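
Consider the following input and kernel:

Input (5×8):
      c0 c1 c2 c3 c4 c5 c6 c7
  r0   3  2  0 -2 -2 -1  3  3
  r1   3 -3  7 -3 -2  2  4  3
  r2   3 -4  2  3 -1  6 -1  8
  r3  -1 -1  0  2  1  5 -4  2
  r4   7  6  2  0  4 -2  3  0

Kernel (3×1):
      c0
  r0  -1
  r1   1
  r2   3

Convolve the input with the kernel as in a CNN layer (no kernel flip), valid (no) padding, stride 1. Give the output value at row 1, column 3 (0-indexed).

The receptive field on the input at this output position is [-3 / 3 / 2]. Elementwise product with the kernel and sum: -3·-1 + 3·1 + 2·3.

12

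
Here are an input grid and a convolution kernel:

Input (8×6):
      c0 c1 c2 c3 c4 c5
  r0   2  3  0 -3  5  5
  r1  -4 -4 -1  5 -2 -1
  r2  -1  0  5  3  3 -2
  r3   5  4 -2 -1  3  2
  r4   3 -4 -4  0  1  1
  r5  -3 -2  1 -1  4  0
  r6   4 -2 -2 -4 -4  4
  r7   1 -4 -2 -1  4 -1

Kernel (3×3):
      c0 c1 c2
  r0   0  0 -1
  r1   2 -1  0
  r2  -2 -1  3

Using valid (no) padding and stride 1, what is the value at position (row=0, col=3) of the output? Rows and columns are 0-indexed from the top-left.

The receptive field on the input at this output position is [-3 5 5 / 5 -2 -1 / 3 3 -2]. Elementwise product with the kernel and sum: 5·-1 + 5·2 + -2·-1 + 3·-2 + 3·-1 + -2·3.

-8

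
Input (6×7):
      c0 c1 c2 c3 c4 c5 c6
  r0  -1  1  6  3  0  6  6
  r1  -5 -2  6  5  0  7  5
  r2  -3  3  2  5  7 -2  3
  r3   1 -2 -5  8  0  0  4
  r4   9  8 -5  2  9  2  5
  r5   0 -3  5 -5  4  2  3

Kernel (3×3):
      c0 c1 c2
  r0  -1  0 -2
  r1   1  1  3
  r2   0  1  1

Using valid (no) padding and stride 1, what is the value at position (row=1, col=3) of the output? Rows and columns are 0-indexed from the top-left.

-13

The receptive field on the input at this output position is [5 0 7 / 5 7 -2 / 8 0 0]. Elementwise product with the kernel and sum: 5·-1 + 7·-2 + 5·1 + 7·1 + -2·3 + 0·1 + 0·1.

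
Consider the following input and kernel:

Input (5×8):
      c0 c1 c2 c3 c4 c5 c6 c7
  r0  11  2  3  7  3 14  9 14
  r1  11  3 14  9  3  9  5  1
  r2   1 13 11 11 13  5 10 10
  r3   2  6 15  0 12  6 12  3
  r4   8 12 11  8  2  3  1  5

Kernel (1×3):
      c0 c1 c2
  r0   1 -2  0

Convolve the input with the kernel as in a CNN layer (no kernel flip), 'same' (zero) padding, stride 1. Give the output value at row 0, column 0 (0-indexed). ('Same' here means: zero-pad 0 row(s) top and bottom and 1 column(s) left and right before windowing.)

The receptive field on the zero-padded input at this output position is [0 11 2]. Elementwise product with the kernel and sum: 0·1 + 11·-2.

-22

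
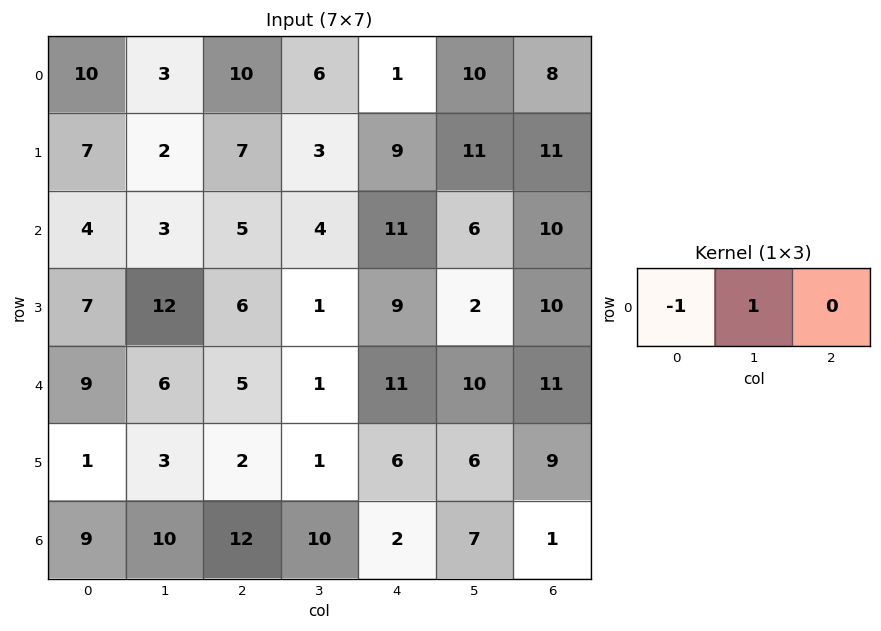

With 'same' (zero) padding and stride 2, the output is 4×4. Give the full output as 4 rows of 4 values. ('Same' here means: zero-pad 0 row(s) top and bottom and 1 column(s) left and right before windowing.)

Output[0,0]: The receptive field on the zero-padded input at this output position is [0 10 3]. Elementwise product with the kernel and sum: 0·-1 + 10·1.

10 7 -5 -2
4 2 7 4
9 -1 10 1
9 2 -8 -6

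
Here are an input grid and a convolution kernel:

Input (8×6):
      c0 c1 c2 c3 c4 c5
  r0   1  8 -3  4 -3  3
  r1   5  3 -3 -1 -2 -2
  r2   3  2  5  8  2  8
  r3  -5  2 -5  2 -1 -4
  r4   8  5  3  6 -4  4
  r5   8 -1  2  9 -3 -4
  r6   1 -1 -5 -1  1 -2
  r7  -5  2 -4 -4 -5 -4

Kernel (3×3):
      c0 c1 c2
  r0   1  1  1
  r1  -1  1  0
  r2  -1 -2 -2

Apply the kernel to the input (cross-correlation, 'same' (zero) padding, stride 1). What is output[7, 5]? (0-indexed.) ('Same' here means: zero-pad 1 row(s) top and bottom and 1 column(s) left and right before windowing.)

0

The receptive field on the zero-padded input at this output position is [1 -2 0 / -5 -4 0 / 0 0 0]. Elementwise product with the kernel and sum: 1·1 + -2·1 + 0·1 + -5·-1 + -4·1 + 0·-1 + 0·-2 + 0·-2.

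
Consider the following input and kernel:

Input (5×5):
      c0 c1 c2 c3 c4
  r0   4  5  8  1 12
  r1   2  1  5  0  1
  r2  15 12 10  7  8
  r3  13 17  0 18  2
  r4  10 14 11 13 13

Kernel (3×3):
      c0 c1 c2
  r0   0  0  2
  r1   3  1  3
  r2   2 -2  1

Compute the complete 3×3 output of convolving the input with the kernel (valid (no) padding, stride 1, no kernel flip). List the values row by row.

Output[0,0]: The receptive field on the input at this output position is [4 5 8 / 2 1 5 / 15 12 10]. Elementwise product with the kernel and sum: 8·2 + 2·3 + 1·1 + 5·3 + 15·2 + 12·-2 + 10·1.

54 21 56
89 119 29
79 138 49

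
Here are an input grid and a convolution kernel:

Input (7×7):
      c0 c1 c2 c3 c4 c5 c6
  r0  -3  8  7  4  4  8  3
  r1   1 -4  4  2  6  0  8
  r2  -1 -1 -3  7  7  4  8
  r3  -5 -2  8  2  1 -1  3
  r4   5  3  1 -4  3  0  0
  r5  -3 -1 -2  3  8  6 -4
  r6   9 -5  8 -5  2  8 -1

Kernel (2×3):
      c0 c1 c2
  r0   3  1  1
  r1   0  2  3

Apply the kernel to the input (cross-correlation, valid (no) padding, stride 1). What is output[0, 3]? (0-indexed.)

36

The receptive field on the input at this output position is [4 4 8 / 2 6 0]. Elementwise product with the kernel and sum: 4·3 + 4·1 + 8·1 + 6·2 + 0·3.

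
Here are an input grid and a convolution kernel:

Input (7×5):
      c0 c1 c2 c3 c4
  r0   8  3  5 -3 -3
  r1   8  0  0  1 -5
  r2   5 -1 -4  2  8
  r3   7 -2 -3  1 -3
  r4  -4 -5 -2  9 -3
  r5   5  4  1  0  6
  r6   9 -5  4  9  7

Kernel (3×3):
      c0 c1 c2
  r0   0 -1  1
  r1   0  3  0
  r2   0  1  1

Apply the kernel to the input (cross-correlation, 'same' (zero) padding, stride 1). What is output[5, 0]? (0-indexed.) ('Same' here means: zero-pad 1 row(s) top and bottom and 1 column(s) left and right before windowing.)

18

The receptive field on the zero-padded input at this output position is [0 -4 -5 / 0 5 4 / 0 9 -5]. Elementwise product with the kernel and sum: -4·-1 + -5·1 + 5·3 + 9·1 + -5·1.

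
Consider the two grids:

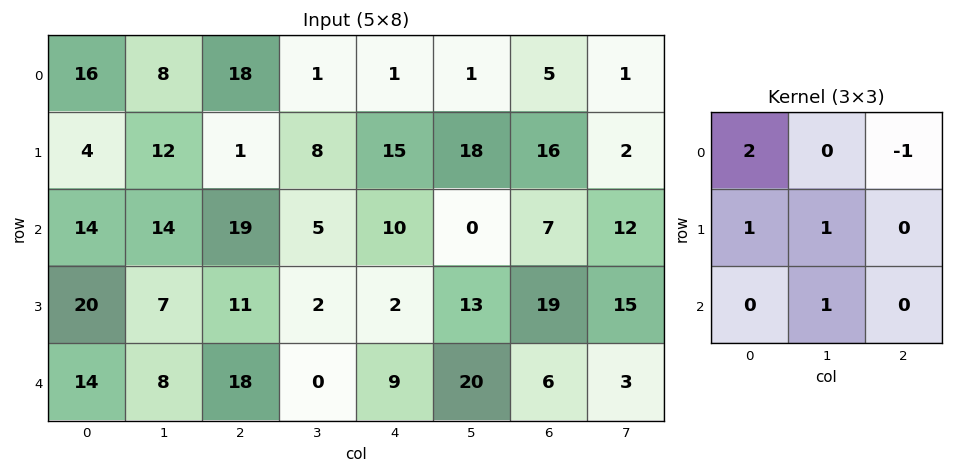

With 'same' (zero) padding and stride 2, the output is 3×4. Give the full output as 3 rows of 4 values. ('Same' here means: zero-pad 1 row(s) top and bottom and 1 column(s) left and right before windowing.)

Output[0,0]: The receptive field on the zero-padded input at this output position is [0 0 0 / 0 16 8 / 0 4 12]. Elementwise product with the kernel and sum: 0·2 + 0·-1 + 0·1 + 16·1 + 4·1.

20 27 17 22
22 60 15 60
7 38 0 37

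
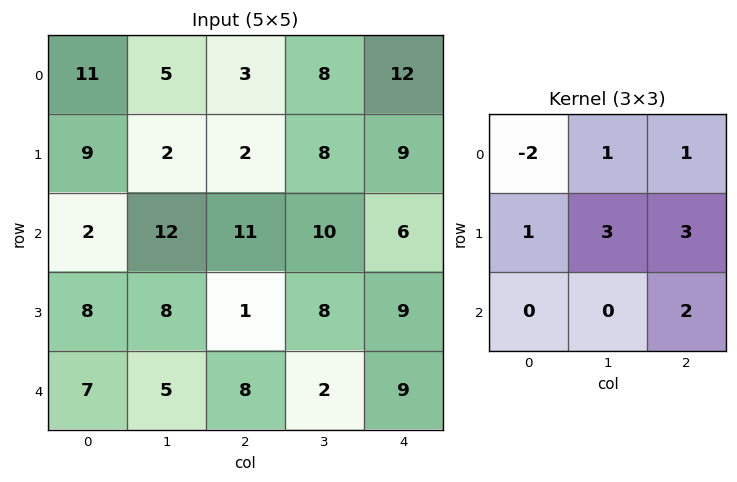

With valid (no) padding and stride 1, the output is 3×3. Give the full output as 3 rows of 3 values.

29 53 79
59 97 90
70 36 64

Output[0,0]: The receptive field on the input at this output position is [11 5 3 / 9 2 2 / 2 12 11]. Elementwise product with the kernel and sum: 11·-2 + 5·1 + 3·1 + 9·1 + 2·3 + 2·3 + 11·2.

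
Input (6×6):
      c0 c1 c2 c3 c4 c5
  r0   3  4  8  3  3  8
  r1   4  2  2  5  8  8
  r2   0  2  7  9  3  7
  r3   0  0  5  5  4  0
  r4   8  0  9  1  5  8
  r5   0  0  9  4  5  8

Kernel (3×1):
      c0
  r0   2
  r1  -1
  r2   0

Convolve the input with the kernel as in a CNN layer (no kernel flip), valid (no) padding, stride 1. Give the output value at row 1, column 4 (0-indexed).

13

The receptive field on the input at this output position is [8 / 3 / 4]. Elementwise product with the kernel and sum: 8·2 + 3·-1.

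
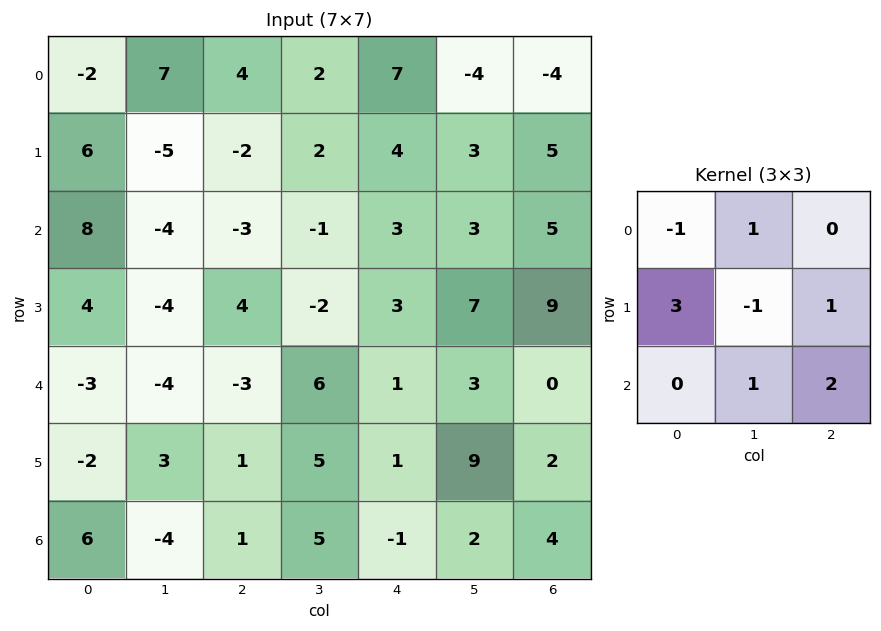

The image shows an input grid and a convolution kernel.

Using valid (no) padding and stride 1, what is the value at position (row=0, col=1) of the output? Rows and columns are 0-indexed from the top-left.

The receptive field on the input at this output position is [7 4 2 / -5 -2 2 / -4 -3 -1]. Elementwise product with the kernel and sum: 7·-1 + 4·1 + -5·3 + -2·-1 + 2·1 + -3·1 + -1·2.

-19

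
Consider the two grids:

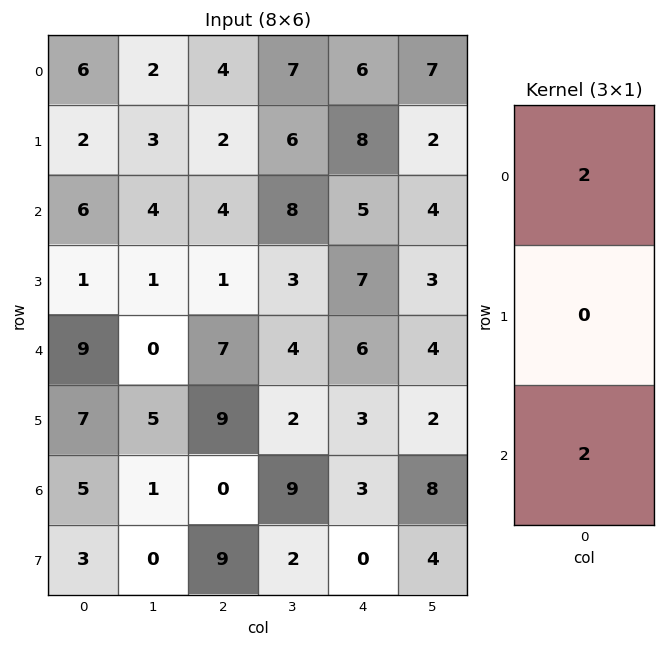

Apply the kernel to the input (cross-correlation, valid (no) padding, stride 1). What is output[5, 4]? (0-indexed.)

6

The receptive field on the input at this output position is [3 / 3 / 0]. Elementwise product with the kernel and sum: 3·2 + 0·2.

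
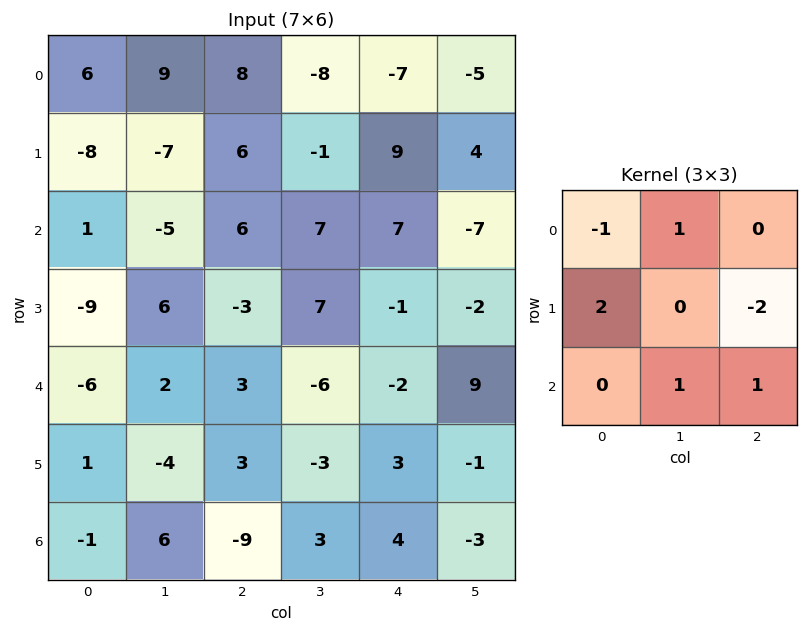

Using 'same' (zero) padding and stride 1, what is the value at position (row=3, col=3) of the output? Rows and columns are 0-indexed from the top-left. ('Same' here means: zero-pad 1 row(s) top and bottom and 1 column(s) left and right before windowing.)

The receptive field on the zero-padded input at this output position is [6 7 7 / -3 7 -1 / 3 -6 -2]. Elementwise product with the kernel and sum: 6·-1 + 7·1 + -3·2 + -1·-2 + -6·1 + -2·1.

-11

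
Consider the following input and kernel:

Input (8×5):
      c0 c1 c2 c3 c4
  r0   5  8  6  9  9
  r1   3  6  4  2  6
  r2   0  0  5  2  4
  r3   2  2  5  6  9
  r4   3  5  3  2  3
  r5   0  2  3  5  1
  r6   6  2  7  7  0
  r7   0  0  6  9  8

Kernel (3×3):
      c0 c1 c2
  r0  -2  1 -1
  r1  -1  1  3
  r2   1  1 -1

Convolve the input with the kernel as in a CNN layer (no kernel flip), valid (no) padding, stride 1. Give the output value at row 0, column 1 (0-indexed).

The receptive field on the input at this output position is [8 6 9 / 6 4 2 / 0 5 2]. Elementwise product with the kernel and sum: 8·-2 + 6·1 + 9·-1 + 6·-1 + 4·1 + 2·3 + 0·1 + 5·1 + 2·-1.

-12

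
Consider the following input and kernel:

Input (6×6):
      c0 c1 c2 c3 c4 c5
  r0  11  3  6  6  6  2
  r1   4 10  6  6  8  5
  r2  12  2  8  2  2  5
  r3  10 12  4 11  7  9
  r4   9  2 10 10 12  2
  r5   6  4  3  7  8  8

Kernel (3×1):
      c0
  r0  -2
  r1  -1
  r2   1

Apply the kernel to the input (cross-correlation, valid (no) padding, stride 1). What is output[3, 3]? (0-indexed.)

The receptive field on the input at this output position is [11 / 10 / 7]. Elementwise product with the kernel and sum: 11·-2 + 10·-1 + 7·1.

-25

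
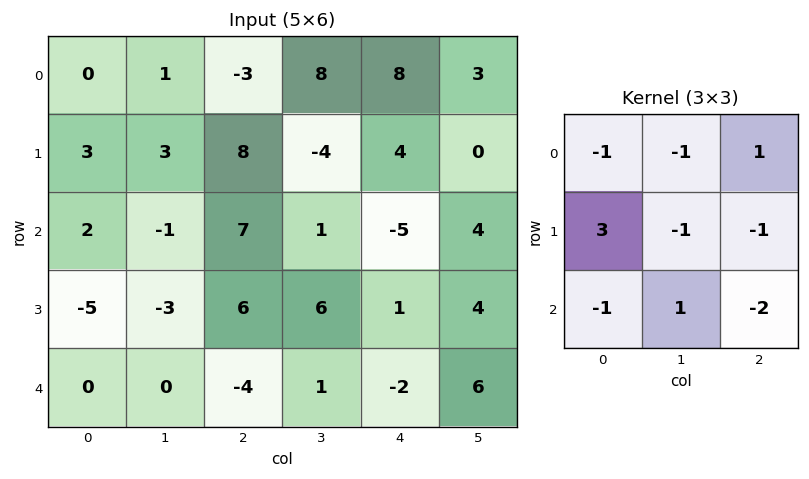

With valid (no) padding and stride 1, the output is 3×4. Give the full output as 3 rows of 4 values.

Output[0,0]: The receptive field on the input at this output position is [0 1 -3 / 3 3 8 / 2 -1 7]. Elementwise product with the kernel and sum: 0·-1 + 1·-1 + -3·1 + 3·3 + 3·-1 + 8·-1 + 2·-1 + -1·1 + 7·-2.

-23 21 31 -43
-8 -29 23 -9
-4 -32 7 6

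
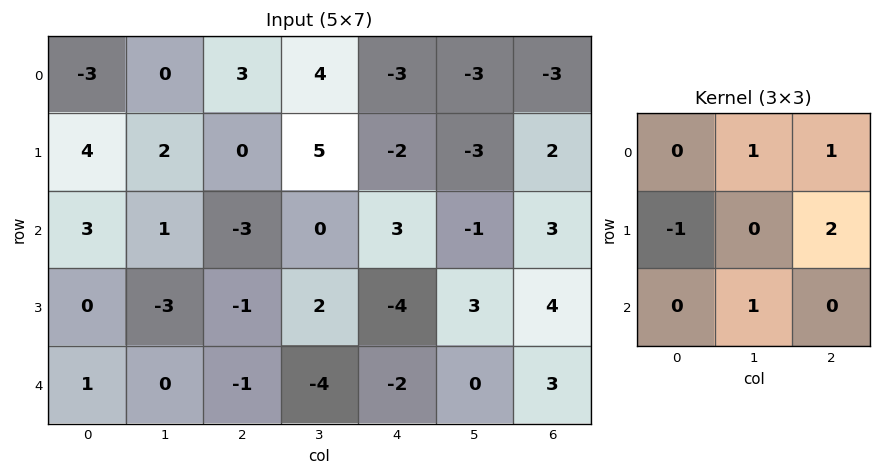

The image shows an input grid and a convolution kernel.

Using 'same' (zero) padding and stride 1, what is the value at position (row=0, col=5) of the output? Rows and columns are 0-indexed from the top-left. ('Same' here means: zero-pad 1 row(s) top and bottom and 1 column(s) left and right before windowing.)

-6

The receptive field on the zero-padded input at this output position is [0 0 0 / -3 -3 -3 / -2 -3 2]. Elementwise product with the kernel and sum: 0·1 + 0·1 + -3·-1 + -3·2 + -3·1.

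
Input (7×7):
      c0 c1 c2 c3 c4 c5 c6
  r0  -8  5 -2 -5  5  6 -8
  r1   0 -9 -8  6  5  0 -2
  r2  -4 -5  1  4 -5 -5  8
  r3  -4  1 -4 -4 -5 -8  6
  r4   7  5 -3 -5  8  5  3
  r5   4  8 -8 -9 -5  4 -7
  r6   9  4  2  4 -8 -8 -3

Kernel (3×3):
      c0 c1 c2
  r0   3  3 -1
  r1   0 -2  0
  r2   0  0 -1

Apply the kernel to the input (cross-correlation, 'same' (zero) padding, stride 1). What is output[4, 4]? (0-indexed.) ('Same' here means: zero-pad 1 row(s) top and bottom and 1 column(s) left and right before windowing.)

The receptive field on the zero-padded input at this output position is [-4 -5 -8 / -5 8 5 / -9 -5 4]. Elementwise product with the kernel and sum: -4·3 + -5·3 + -8·-1 + 8·-2 + 4·-1.

-39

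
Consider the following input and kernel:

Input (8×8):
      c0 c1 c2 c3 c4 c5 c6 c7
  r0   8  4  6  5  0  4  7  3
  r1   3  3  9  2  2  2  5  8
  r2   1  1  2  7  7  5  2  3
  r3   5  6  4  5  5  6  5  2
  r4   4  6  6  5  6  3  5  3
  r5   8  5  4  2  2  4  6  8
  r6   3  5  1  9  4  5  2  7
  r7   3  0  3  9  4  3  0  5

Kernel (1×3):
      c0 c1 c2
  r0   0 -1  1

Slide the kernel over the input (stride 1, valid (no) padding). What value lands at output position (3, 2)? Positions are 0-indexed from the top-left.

The receptive field on the input at this output position is [4 5 5]. Elementwise product with the kernel and sum: 5·-1 + 5·1.

0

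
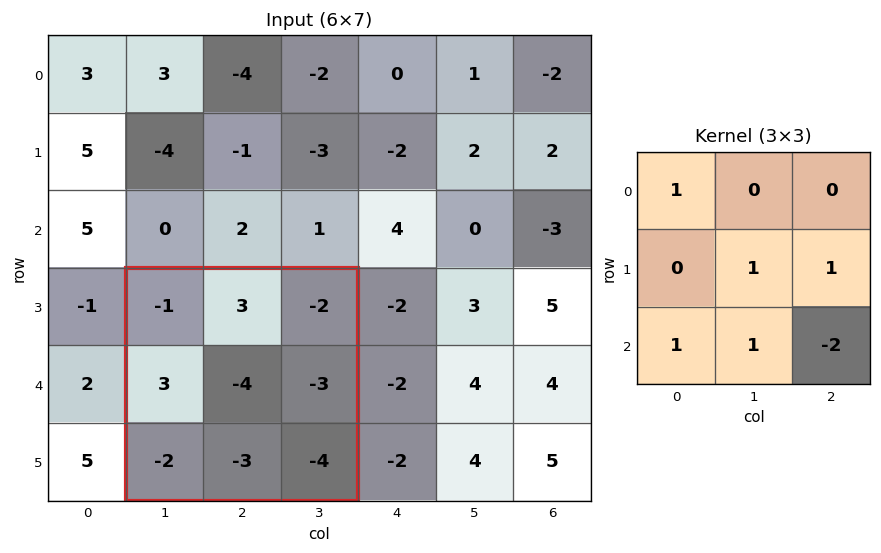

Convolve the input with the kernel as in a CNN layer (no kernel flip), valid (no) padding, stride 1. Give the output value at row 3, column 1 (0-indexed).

-5

The receptive field on the input at this output position is [-1 3 -2 / 3 -4 -3 / -2 -3 -4]. Elementwise product with the kernel and sum: -1·1 + -4·1 + -3·1 + -2·1 + -3·1 + -4·-2.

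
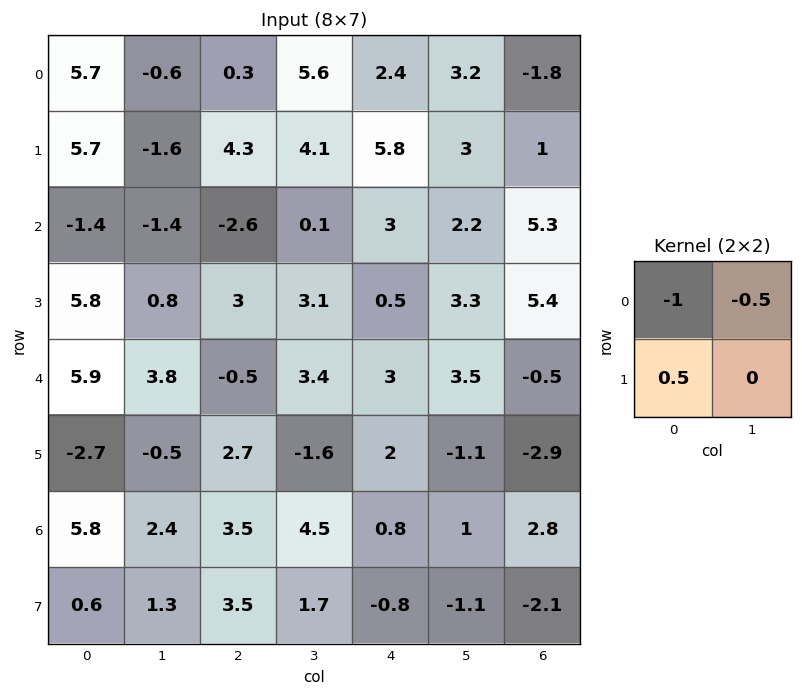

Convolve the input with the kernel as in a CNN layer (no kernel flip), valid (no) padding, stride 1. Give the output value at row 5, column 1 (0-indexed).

0.35

The receptive field on the input at this output position is [-0.5 2.7 / 2.4 3.5]. Elementwise product with the kernel and sum: -0.5·-1 + 2.7·-0.5 + 2.4·0.5.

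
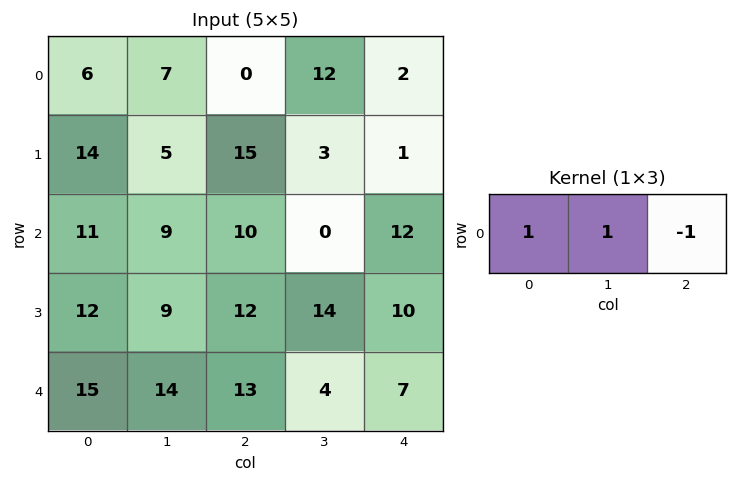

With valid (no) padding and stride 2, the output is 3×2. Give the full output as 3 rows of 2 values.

Output[0,0]: The receptive field on the input at this output position is [6 7 0]. Elementwise product with the kernel and sum: 6·1 + 7·1 + 0·-1.

13 10
10 -2
16 10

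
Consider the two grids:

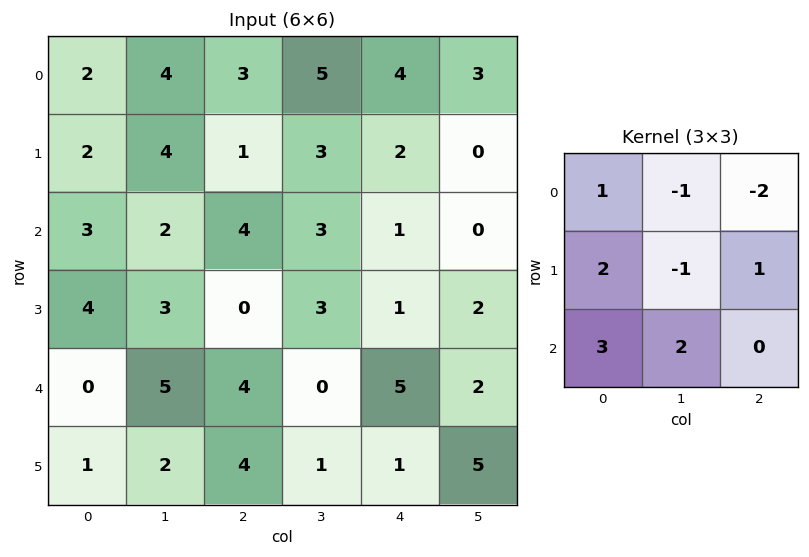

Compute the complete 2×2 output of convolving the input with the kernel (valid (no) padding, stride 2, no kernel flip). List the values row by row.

6 9
8 9

Output[0,0]: The receptive field on the input at this output position is [2 4 3 / 2 4 1 / 3 2 4]. Elementwise product with the kernel and sum: 2·1 + 4·-1 + 3·-2 + 2·2 + 4·-1 + 1·1 + 3·3 + 2·2.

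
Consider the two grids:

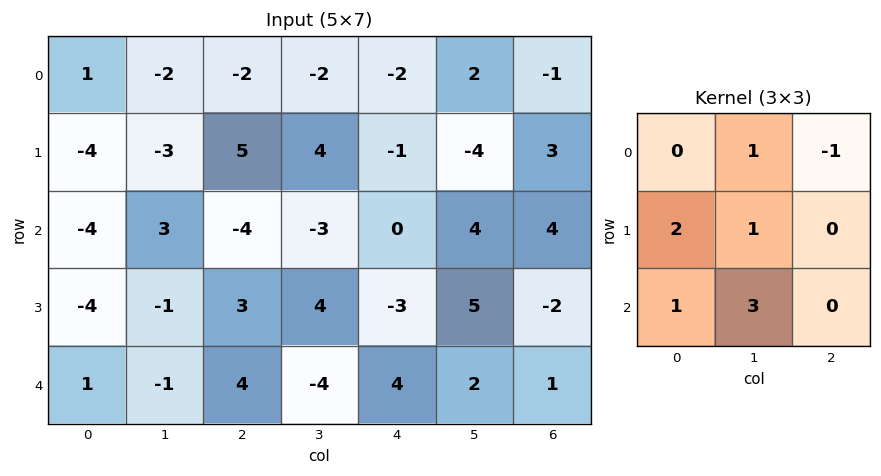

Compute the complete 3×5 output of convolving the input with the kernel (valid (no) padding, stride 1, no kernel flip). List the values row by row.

-6 -10 1 0 9
-20 11 9 -8 9
-4 11 -1 9 9

Output[0,0]: The receptive field on the input at this output position is [1 -2 -2 / -4 -3 5 / -4 3 -4]. Elementwise product with the kernel and sum: -2·1 + -2·-1 + -4·2 + -3·1 + -4·1 + 3·3.
Output[0,1]: The receptive field on the input at this output position is [-2 -2 -2 / -3 5 4 / 3 -4 -3]. Elementwise product with the kernel and sum: -2·1 + -2·-1 + -3·2 + 5·1 + 3·1 + -4·3.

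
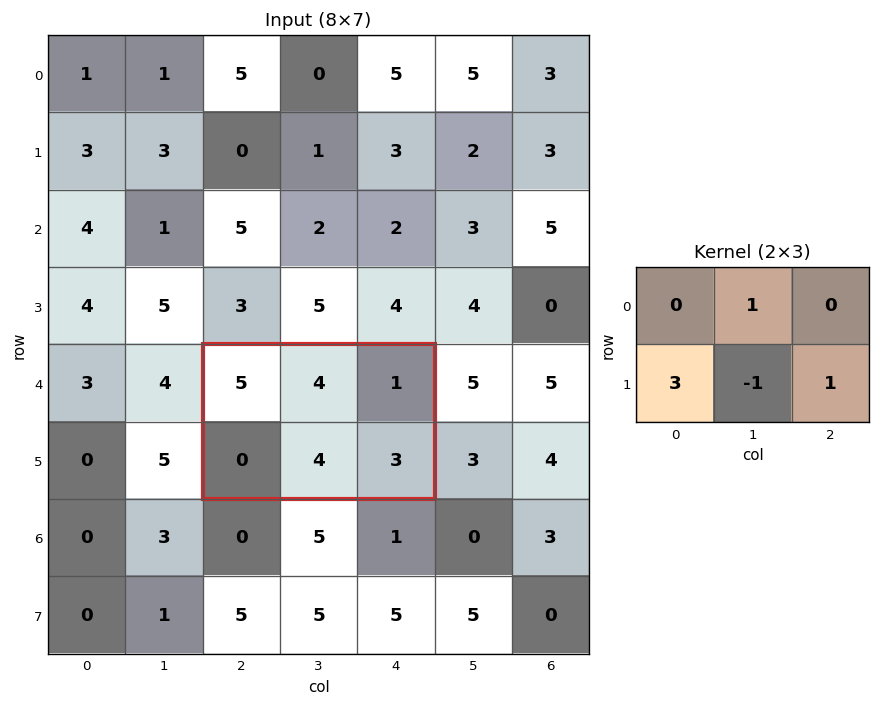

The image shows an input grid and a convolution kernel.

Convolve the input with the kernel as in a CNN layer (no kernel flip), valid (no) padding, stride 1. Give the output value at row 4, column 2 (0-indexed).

The receptive field on the input at this output position is [5 4 1 / 0 4 3]. Elementwise product with the kernel and sum: 4·1 + 0·3 + 4·-1 + 3·1.

3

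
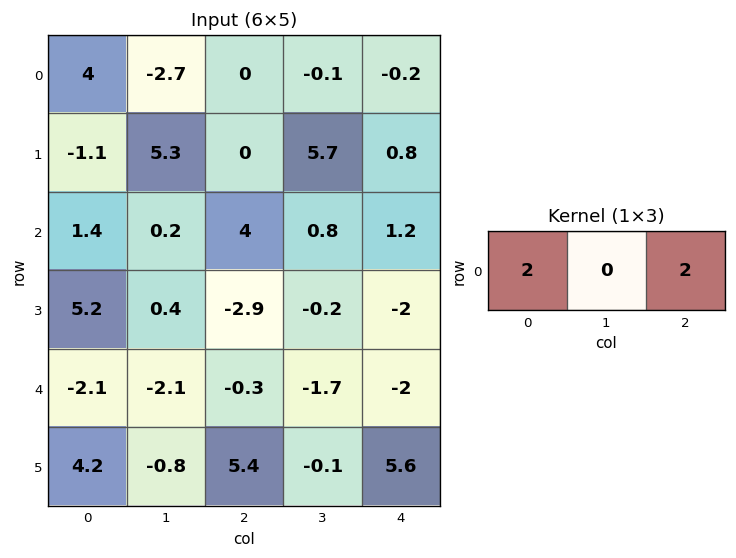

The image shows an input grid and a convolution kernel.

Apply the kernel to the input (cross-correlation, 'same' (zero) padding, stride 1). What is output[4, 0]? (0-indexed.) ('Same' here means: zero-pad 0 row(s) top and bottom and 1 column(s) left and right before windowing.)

-4.2

The receptive field on the zero-padded input at this output position is [0 -2.1 -2.1]. Elementwise product with the kernel and sum: 0·2 + -2.1·2.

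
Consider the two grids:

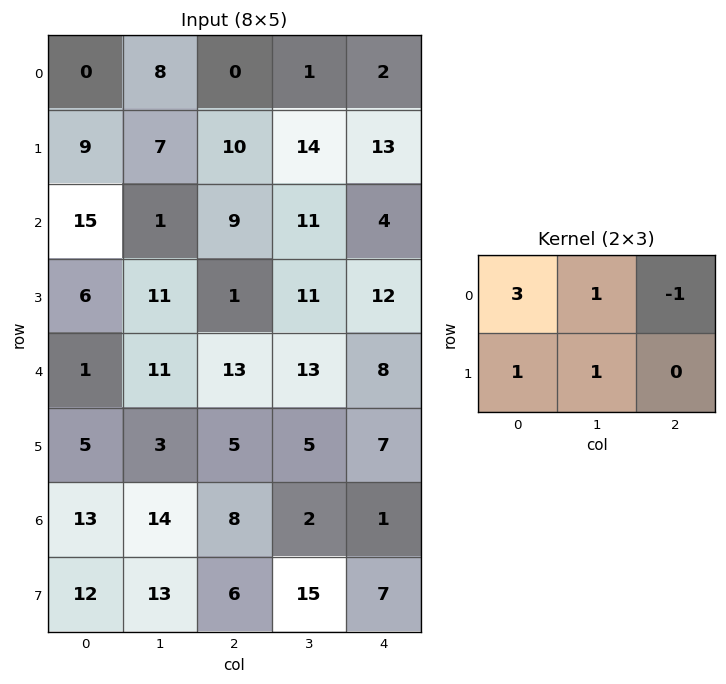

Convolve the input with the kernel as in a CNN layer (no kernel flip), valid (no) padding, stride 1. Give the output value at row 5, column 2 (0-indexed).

The receptive field on the input at this output position is [5 5 7 / 8 2 1]. Elementwise product with the kernel and sum: 5·3 + 5·1 + 7·-1 + 8·1 + 2·1.

23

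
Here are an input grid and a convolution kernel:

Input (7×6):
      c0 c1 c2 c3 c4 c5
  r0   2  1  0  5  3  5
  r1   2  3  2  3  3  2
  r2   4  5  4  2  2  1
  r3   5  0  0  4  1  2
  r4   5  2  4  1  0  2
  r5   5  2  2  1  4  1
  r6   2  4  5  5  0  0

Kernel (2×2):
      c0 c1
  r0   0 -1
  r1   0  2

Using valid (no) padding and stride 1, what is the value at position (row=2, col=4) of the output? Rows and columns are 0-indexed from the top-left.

The receptive field on the input at this output position is [2 1 / 1 2]. Elementwise product with the kernel and sum: 1·-1 + 2·2.

3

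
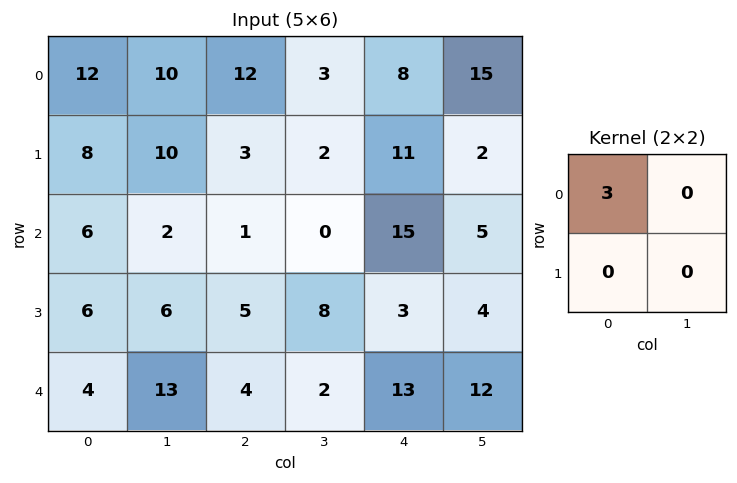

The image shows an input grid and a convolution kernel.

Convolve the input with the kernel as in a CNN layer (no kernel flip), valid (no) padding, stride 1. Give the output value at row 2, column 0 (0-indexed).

The receptive field on the input at this output position is [6 2 / 6 6]. Elementwise product with the kernel and sum: 6·3.

18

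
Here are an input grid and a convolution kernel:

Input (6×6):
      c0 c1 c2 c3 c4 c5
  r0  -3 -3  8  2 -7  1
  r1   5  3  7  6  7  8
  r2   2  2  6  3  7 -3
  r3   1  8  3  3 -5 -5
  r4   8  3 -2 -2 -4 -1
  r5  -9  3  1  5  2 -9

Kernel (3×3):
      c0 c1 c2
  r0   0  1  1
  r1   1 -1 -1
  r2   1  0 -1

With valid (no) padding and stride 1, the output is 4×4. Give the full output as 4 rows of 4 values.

-4 -1 -12 -9
2 11 17 22
8 16 17 16
8 11 1 7

Output[0,0]: The receptive field on the input at this output position is [-3 -3 8 / 5 3 7 / 2 2 6]. Elementwise product with the kernel and sum: -3·1 + 8·1 + 5·1 + 3·-1 + 7·-1 + 2·1 + 6·-1.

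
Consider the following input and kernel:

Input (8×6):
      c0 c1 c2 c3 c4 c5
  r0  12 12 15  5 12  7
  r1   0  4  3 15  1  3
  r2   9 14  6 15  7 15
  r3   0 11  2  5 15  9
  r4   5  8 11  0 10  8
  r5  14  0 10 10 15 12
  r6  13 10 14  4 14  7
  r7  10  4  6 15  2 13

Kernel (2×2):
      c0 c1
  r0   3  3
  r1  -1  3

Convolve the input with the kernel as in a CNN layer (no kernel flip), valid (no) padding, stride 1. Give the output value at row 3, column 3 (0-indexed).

The receptive field on the input at this output position is [5 15 / 0 10]. Elementwise product with the kernel and sum: 5·3 + 15·3 + 0·-1 + 10·3.

90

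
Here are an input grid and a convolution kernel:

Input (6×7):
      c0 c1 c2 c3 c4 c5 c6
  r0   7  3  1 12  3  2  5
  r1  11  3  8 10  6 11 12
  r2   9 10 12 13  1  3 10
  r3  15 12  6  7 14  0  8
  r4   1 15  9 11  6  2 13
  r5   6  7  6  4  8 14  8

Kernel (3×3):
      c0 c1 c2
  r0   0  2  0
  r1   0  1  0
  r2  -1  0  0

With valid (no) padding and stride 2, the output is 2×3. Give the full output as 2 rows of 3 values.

0 22 14
31 24 0

Output[0,0]: The receptive field on the input at this output position is [7 3 1 / 11 3 8 / 9 10 12]. Elementwise product with the kernel and sum: 3·2 + 3·1 + 9·-1.
Output[0,1]: The receptive field on the input at this output position is [1 12 3 / 8 10 6 / 12 13 1]. Elementwise product with the kernel and sum: 12·2 + 10·1 + 12·-1.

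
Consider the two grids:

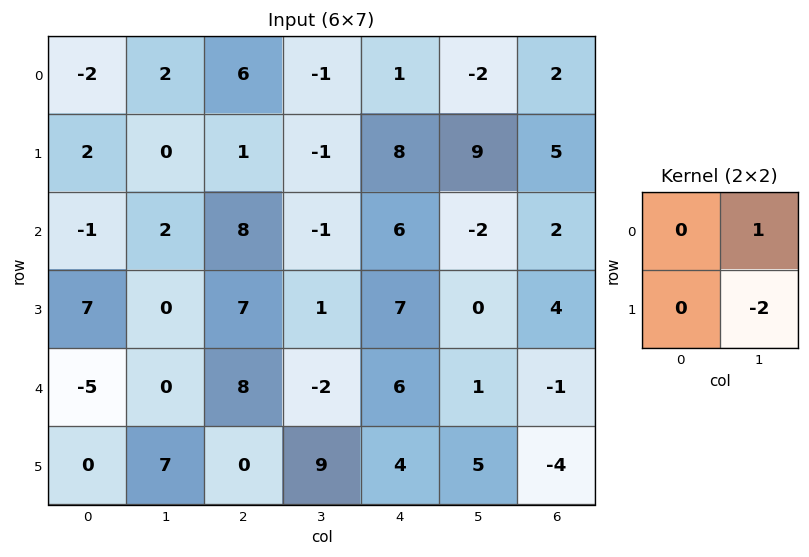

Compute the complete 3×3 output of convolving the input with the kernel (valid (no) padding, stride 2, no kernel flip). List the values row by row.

2 1 -20
2 -3 -2
-14 -20 -9

Output[0,0]: The receptive field on the input at this output position is [-2 2 / 2 0]. Elementwise product with the kernel and sum: 2·1 + 0·-2.
Output[0,1]: The receptive field on the input at this output position is [6 -1 / 1 -1]. Elementwise product with the kernel and sum: -1·1 + -1·-2.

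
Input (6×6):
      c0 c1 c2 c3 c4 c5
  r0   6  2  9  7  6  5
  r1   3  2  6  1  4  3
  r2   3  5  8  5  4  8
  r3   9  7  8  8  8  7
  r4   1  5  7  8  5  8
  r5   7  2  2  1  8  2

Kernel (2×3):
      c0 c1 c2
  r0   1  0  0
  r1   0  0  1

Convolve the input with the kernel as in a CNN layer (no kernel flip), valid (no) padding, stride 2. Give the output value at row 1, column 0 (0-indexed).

11

The receptive field on the input at this output position is [3 5 8 / 9 7 8]. Elementwise product with the kernel and sum: 3·1 + 8·1.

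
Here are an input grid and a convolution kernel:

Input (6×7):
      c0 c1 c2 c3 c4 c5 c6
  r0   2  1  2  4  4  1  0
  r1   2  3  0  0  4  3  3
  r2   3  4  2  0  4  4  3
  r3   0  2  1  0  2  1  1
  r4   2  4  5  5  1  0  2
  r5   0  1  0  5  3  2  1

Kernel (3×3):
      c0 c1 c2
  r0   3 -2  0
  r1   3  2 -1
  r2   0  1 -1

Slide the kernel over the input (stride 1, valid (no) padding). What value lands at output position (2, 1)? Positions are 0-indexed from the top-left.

The receptive field on the input at this output position is [4 2 0 / 2 1 0 / 4 5 5]. Elementwise product with the kernel and sum: 4·3 + 2·-2 + 2·3 + 1·2 + 0·-1 + 5·1 + 5·-1.

16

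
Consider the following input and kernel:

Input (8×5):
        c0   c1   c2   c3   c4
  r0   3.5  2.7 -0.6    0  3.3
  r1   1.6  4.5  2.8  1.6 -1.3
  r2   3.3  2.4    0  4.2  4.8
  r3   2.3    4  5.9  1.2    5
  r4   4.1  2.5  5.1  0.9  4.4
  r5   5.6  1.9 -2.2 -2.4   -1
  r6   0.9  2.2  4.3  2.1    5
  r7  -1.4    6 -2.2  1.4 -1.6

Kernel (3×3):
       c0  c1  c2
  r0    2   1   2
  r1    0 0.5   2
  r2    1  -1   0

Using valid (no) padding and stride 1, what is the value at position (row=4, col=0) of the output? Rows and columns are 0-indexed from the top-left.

The receptive field on the input at this output position is [4.1 2.5 5.1 / 5.6 1.9 -2.2 / 0.9 2.2 4.3]. Elementwise product with the kernel and sum: 4.1·2 + 2.5·1 + 5.1·2 + 1.9·0.5 + -2.2·2 + 0.9·1 + 2.2·-1.

16.15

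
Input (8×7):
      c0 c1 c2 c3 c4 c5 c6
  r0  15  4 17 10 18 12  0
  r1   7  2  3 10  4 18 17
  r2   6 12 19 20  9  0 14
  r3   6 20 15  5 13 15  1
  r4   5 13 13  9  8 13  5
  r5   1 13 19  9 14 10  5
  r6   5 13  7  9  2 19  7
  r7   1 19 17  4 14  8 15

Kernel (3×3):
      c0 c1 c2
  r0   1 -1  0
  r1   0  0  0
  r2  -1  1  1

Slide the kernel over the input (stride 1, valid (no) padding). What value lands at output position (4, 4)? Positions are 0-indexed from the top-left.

19

The receptive field on the input at this output position is [8 13 5 / 14 10 5 / 2 19 7]. Elementwise product with the kernel and sum: 8·1 + 13·-1 + 2·-1 + 19·1 + 7·1.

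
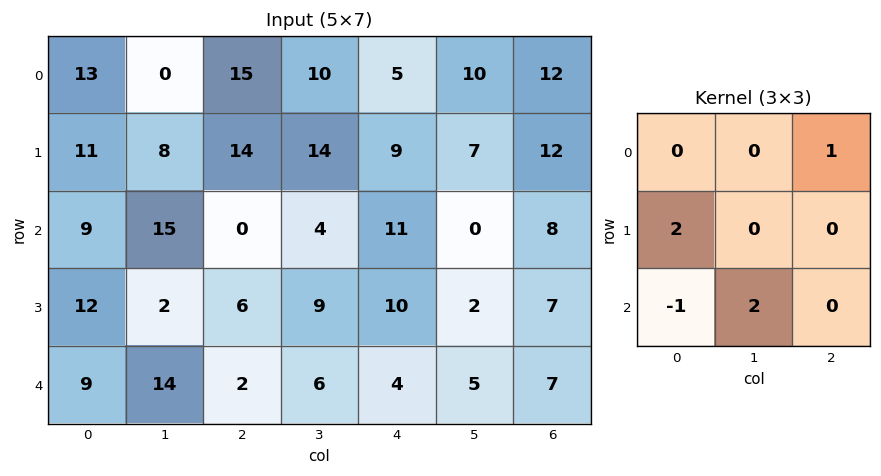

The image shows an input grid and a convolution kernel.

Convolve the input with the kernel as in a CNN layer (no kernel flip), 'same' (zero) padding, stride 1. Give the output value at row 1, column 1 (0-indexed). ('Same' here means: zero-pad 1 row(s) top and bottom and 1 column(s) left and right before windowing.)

The receptive field on the zero-padded input at this output position is [13 0 15 / 11 8 14 / 9 15 0]. Elementwise product with the kernel and sum: 15·1 + 11·2 + 9·-1 + 15·2.

58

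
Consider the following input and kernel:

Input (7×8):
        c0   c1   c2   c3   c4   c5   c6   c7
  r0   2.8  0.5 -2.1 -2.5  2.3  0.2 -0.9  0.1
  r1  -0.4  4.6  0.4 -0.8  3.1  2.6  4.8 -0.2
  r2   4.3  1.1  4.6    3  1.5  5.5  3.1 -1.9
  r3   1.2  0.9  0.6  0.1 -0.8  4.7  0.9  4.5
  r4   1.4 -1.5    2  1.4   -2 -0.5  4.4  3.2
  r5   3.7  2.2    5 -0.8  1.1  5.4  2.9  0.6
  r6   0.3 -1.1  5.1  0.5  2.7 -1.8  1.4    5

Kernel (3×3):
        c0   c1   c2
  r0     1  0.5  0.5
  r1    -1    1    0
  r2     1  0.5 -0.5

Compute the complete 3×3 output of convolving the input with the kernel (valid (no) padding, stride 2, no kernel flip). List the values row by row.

Output[0,0]: The receptive field on the input at this output position is [2.8 0.5 -2.1 / -0.4 4.6 0.4 / 4.3 1.1 4.6]. Elementwise product with the kernel and sum: 2.8·1 + 0.5·0.5 + -2.1·0.5 + -0.4·-1 + 4.6·1 + 4.3·1 + 1.1·0.5 + 4.6·-0.5.

9.55 1.95 4.15
6.5 10.05 6.85
-2.65 -0.1 5.35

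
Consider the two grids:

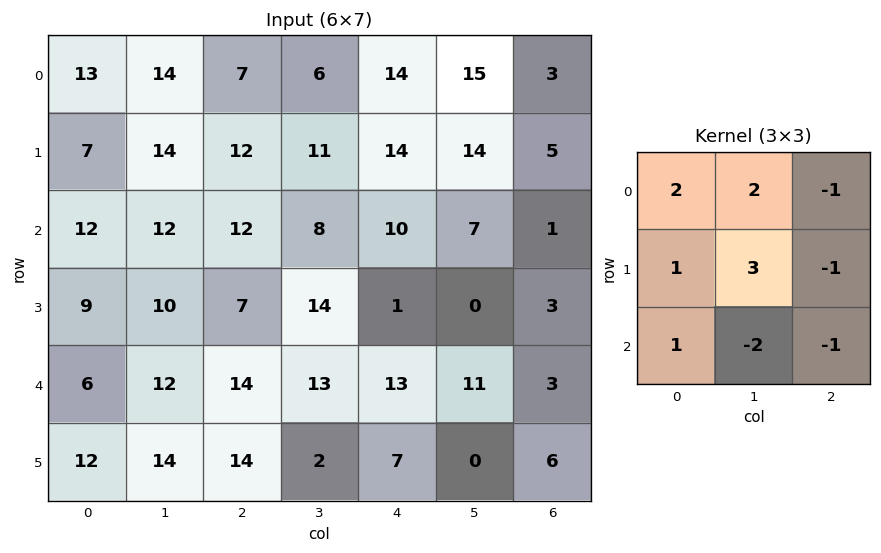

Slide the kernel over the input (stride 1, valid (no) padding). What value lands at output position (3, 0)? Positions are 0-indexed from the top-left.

The receptive field on the input at this output position is [9 10 7 / 6 12 14 / 12 14 14]. Elementwise product with the kernel and sum: 9·2 + 10·2 + 7·-1 + 6·1 + 12·3 + 14·-1 + 12·1 + 14·-2 + 14·-1.

29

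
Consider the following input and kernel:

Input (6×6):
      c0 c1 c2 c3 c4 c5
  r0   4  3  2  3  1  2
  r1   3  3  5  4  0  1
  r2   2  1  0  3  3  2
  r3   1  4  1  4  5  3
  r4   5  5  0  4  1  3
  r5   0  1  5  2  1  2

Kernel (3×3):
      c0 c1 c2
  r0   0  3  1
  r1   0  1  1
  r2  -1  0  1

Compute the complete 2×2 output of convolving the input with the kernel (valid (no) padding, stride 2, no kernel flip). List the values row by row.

Output[0,0]: The receptive field on the input at this output position is [4 3 2 / 3 3 5 / 2 1 0]. Elementwise product with the kernel and sum: 3·3 + 2·1 + 3·1 + 5·1 + 2·-1 + 0·1.
Output[0,1]: The receptive field on the input at this output position is [2 3 1 / 5 4 0 / 0 3 3]. Elementwise product with the kernel and sum: 3·3 + 1·1 + 4·1 + 0·1 + 0·-1 + 3·1.

17 17
3 22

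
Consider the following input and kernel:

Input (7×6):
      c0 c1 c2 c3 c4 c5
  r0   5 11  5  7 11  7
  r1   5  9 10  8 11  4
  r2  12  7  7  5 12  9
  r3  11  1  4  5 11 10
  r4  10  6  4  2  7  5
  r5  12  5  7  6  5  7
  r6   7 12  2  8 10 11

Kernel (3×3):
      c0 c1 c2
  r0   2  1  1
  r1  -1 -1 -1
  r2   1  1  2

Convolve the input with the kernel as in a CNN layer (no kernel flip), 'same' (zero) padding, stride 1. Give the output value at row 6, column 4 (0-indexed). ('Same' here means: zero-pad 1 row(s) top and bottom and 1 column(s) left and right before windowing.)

The receptive field on the zero-padded input at this output position is [6 5 7 / 8 10 11 / 0 0 0]. Elementwise product with the kernel and sum: 6·2 + 5·1 + 7·1 + 8·-1 + 10·-1 + 11·-1 + 0·1 + 0·1 + 0·2.

-5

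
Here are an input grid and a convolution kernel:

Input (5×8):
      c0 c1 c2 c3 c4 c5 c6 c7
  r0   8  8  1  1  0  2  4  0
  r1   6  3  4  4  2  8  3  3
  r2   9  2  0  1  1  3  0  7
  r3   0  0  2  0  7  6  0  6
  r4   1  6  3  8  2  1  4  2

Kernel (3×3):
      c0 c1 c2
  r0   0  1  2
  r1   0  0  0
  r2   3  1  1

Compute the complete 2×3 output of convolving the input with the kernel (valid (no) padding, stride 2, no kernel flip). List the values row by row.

Output[0,0]: The receptive field on the input at this output position is [8 8 1 / 6 3 4 / 9 2 0]. Elementwise product with the kernel and sum: 8·1 + 1·2 + 9·3 + 2·1 + 0·1.

39 3 16
14 22 14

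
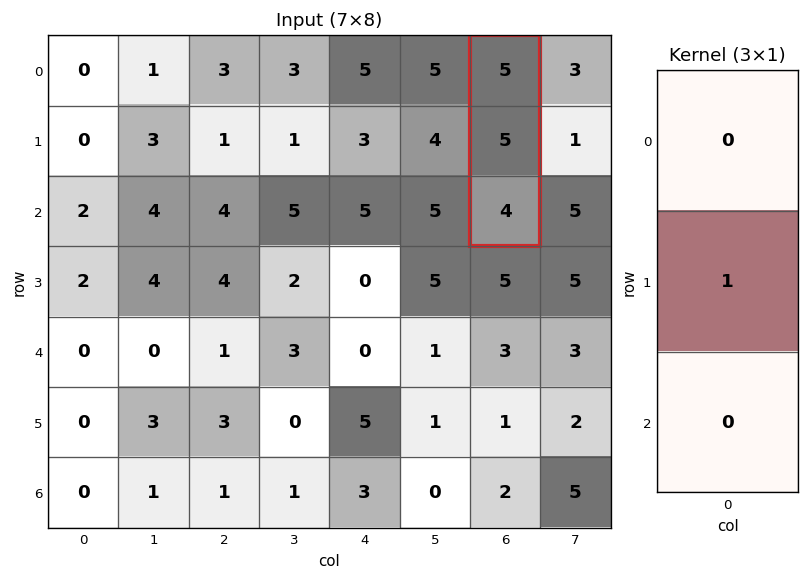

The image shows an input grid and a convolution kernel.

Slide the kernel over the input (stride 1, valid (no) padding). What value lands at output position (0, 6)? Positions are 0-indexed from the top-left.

5

The receptive field on the input at this output position is [5 / 5 / 4]. Elementwise product with the kernel and sum: 5·1.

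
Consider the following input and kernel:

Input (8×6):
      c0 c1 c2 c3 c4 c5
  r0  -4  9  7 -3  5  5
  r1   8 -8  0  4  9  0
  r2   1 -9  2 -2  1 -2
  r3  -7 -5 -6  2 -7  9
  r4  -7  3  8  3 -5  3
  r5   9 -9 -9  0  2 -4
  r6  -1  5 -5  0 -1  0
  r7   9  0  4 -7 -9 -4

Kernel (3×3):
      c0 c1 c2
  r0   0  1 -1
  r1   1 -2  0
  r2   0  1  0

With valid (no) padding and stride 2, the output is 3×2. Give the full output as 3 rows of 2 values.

Output[0,0]: The receptive field on the input at this output position is [-4 9 7 / 8 -8 0 / 1 -9 2]. Elementwise product with the kernel and sum: 9·1 + 7·-1 + 8·1 + -8·-2 + -9·1.
Output[0,1]: The receptive field on the input at this output position is [7 -3 5 / 0 4 9 / 2 -2 1]. Elementwise product with the kernel and sum: -3·1 + 5·-1 + 0·1 + 4·-2 + -2·1.

17 -18
-5 -10
27 -1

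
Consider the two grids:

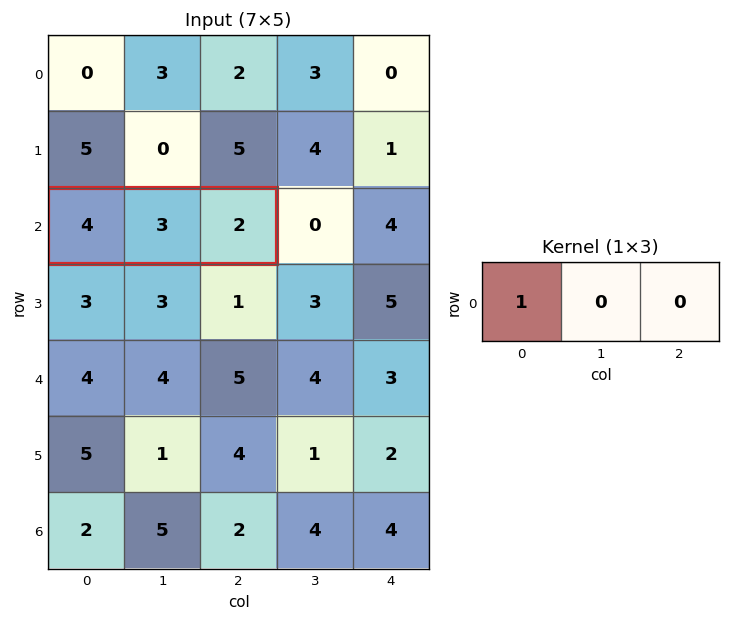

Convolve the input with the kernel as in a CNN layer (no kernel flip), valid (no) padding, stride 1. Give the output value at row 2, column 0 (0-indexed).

4

The receptive field on the input at this output position is [4 3 2]. Elementwise product with the kernel and sum: 4·1.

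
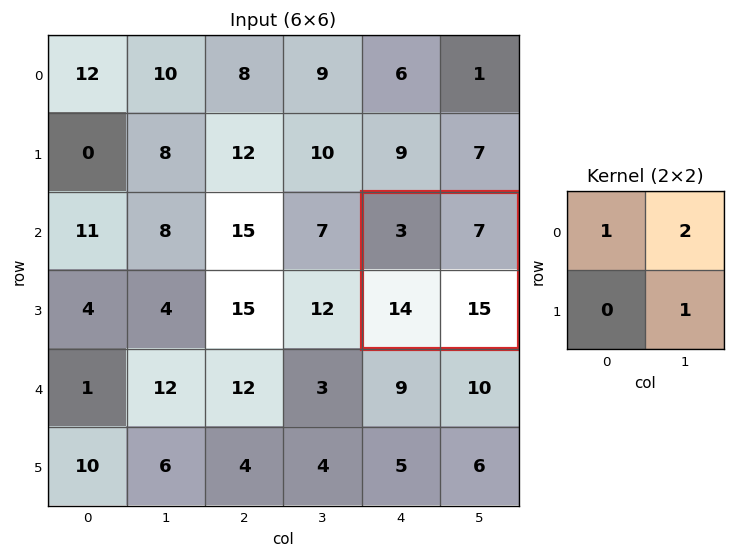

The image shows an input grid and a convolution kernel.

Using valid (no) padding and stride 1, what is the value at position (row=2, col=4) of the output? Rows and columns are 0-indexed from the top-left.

The receptive field on the input at this output position is [3 7 / 14 15]. Elementwise product with the kernel and sum: 3·1 + 7·2 + 15·1.

32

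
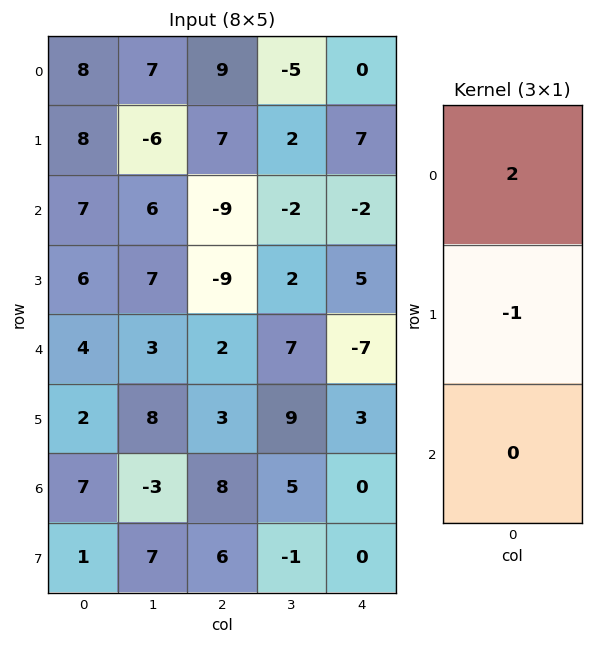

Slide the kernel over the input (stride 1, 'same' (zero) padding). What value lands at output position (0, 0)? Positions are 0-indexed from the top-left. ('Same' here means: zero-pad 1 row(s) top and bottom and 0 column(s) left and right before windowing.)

The receptive field on the zero-padded input at this output position is [0 / 8 / 8]. Elementwise product with the kernel and sum: 0·2 + 8·-1.

-8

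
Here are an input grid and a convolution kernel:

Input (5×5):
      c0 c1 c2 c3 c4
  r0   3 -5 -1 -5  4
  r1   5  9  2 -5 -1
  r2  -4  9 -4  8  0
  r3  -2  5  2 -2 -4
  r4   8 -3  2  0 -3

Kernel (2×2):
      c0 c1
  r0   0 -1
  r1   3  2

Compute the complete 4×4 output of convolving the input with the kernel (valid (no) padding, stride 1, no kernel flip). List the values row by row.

38 32 1 -21
-3 17 9 25
-5 23 -6 -14
13 -7 8 -2

Output[0,0]: The receptive field on the input at this output position is [3 -5 / 5 9]. Elementwise product with the kernel and sum: -5·-1 + 5·3 + 9·2.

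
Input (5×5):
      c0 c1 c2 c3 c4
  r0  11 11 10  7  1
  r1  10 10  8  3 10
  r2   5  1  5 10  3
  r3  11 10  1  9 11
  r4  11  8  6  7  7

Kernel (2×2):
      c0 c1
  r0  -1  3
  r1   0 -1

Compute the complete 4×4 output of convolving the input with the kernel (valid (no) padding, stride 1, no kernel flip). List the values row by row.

Output[0,0]: The receptive field on the input at this output position is [11 11 / 10 10]. Elementwise product with the kernel and sum: 11·-1 + 11·3 + 10·-1.

12 11 8 -14
19 9 -9 24
-12 13 16 -12
11 -13 19 17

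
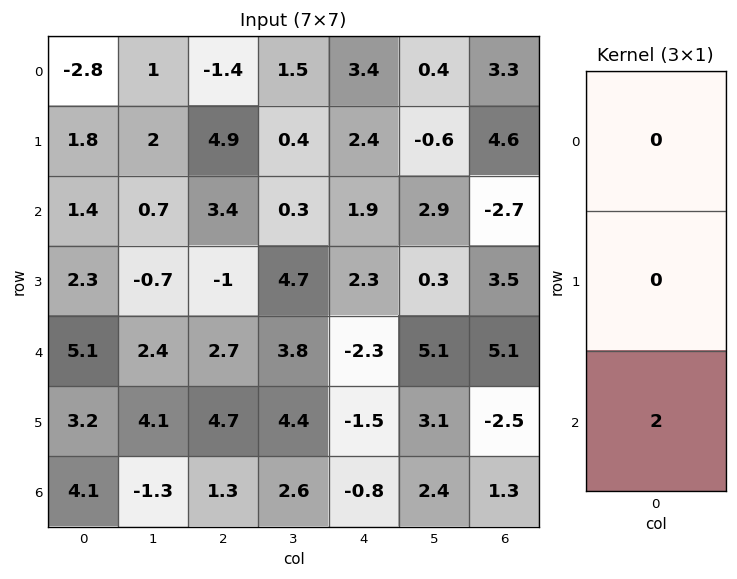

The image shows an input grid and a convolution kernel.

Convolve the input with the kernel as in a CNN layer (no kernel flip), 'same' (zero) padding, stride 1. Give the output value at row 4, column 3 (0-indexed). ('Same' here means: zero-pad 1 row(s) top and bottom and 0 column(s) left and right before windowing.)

The receptive field on the zero-padded input at this output position is [4.7 / 3.8 / 4.4]. Elementwise product with the kernel and sum: 4.4·2.

8.8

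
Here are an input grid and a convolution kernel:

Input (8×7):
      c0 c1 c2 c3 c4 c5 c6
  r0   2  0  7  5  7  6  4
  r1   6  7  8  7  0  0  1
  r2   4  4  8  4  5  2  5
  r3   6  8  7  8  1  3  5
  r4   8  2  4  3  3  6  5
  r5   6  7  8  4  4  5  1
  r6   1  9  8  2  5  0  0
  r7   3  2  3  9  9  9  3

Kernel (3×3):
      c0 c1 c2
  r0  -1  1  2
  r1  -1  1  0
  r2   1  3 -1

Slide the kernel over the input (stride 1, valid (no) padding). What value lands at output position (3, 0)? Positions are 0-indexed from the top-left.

29

The receptive field on the input at this output position is [6 8 7 / 8 2 4 / 6 7 8]. Elementwise product with the kernel and sum: 6·-1 + 8·1 + 7·2 + 8·-1 + 2·1 + 6·1 + 7·3 + 8·-1.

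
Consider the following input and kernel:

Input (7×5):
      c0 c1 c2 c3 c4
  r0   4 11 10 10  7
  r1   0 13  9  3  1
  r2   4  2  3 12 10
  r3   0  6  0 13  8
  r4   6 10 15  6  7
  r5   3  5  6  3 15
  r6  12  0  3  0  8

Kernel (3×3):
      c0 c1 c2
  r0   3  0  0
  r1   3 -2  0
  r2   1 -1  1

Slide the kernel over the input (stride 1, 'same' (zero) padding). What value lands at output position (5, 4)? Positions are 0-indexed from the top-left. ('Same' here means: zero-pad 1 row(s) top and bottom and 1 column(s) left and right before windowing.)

The receptive field on the zero-padded input at this output position is [6 7 0 / 3 15 0 / 0 8 0]. Elementwise product with the kernel and sum: 6·3 + 3·3 + 15·-2 + 0·1 + 8·-1 + 0·1.

-11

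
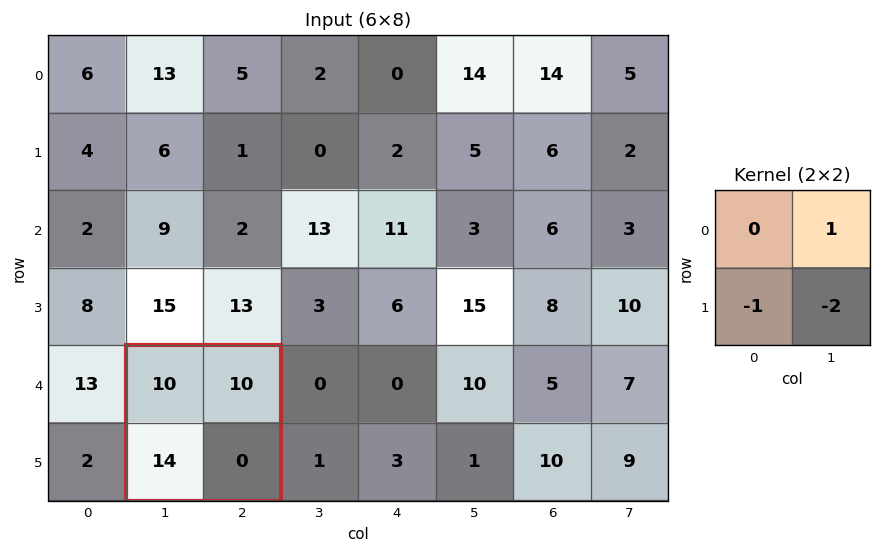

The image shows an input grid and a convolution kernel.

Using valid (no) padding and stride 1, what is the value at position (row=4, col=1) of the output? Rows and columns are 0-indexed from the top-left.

-4

The receptive field on the input at this output position is [10 10 / 14 0]. Elementwise product with the kernel and sum: 10·1 + 14·-1 + 0·-2.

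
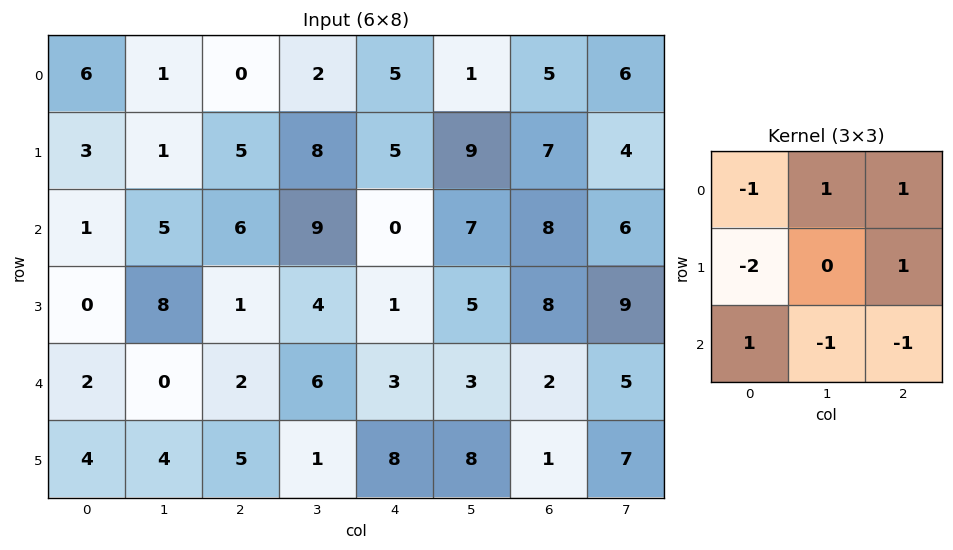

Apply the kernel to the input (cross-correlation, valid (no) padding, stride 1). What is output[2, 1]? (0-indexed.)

The receptive field on the input at this output position is [5 6 9 / 8 1 4 / 0 2 6]. Elementwise product with the kernel and sum: 5·-1 + 6·1 + 9·1 + 8·-2 + 4·1 + 0·1 + 2·-1 + 6·-1.

-10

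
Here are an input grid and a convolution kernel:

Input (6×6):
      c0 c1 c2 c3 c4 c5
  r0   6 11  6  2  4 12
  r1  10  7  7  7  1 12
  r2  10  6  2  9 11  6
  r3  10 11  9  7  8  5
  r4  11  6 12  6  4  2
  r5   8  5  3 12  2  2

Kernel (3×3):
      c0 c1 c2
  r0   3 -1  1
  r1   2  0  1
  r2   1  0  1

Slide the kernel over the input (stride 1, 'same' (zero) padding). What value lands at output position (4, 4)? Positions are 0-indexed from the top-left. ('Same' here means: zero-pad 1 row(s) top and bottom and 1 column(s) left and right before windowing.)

46

The receptive field on the zero-padded input at this output position is [7 8 5 / 6 4 2 / 12 2 2]. Elementwise product with the kernel and sum: 7·3 + 8·-1 + 5·1 + 6·2 + 2·1 + 12·1 + 2·1.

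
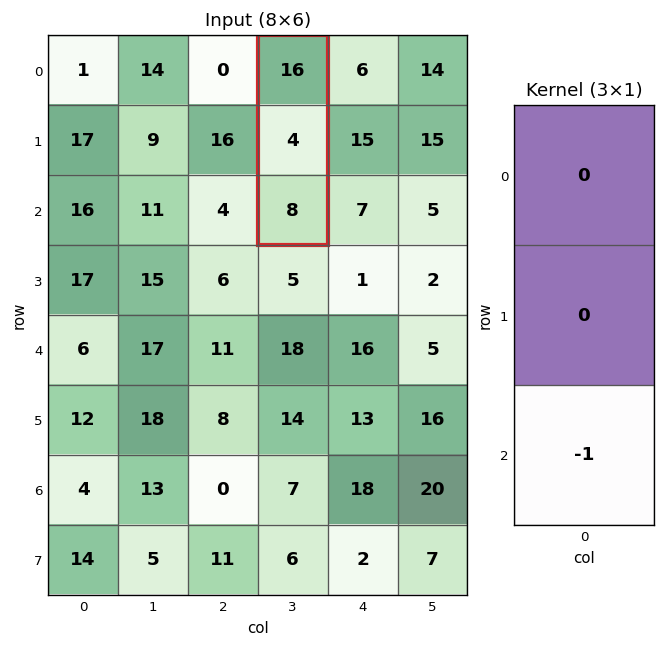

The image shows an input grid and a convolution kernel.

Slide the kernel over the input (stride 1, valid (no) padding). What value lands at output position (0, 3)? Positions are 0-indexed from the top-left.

-8

The receptive field on the input at this output position is [16 / 4 / 8]. Elementwise product with the kernel and sum: 8·-1.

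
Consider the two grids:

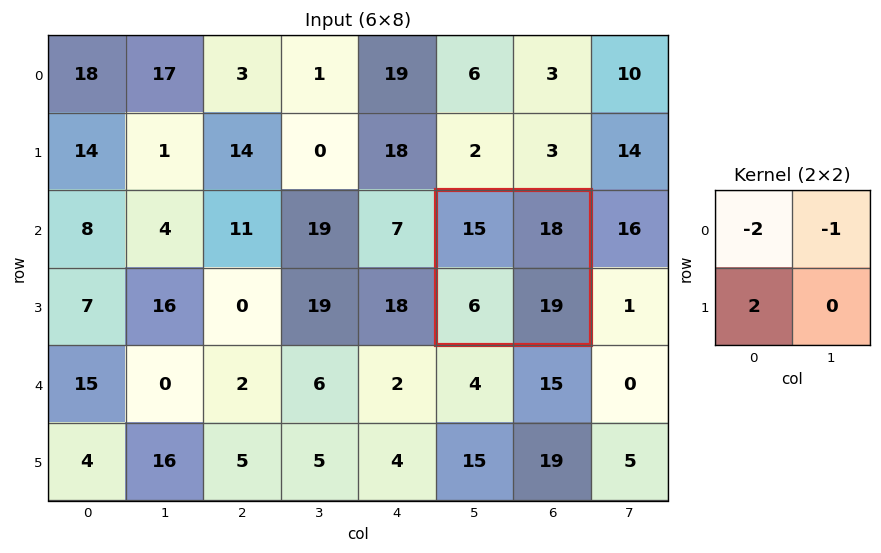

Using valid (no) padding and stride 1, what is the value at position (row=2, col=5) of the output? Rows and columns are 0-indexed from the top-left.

The receptive field on the input at this output position is [15 18 / 6 19]. Elementwise product with the kernel and sum: 15·-2 + 18·-1 + 6·2.

-36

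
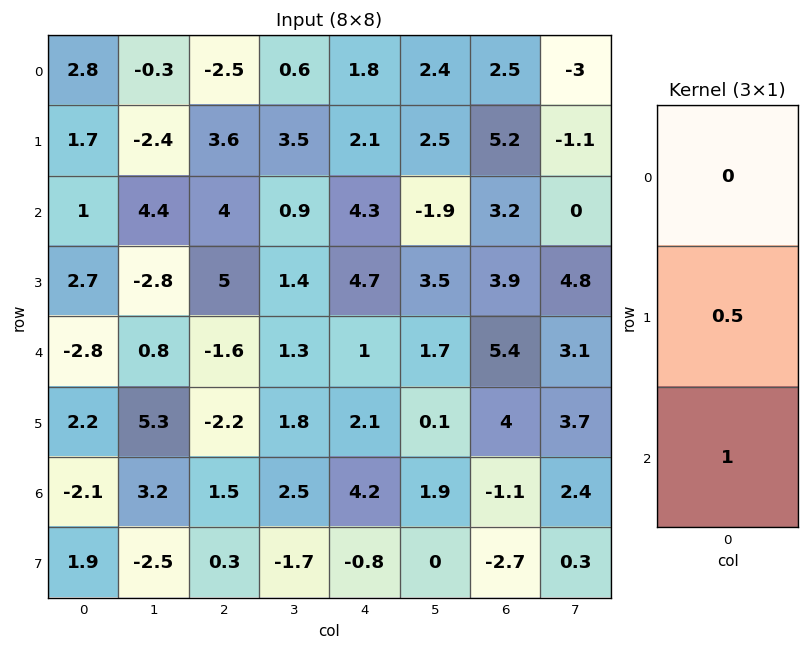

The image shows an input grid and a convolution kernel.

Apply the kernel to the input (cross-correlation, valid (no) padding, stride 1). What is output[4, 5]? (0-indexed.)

1.95

The receptive field on the input at this output position is [1.7 / 0.1 / 1.9]. Elementwise product with the kernel and sum: 0.1·0.5 + 1.9·1.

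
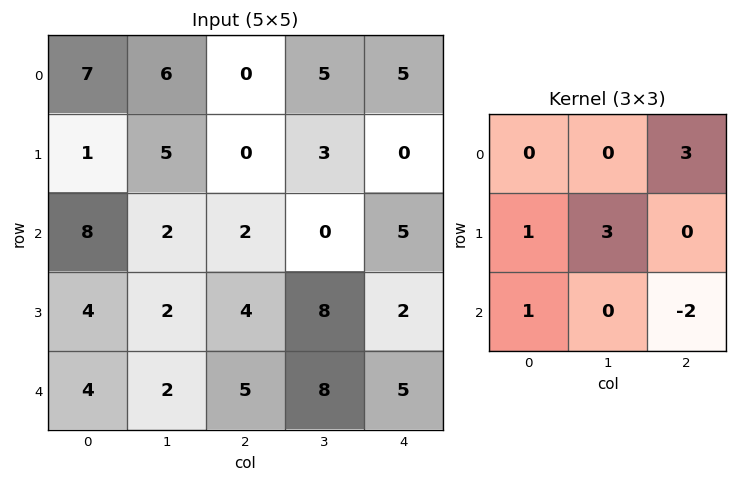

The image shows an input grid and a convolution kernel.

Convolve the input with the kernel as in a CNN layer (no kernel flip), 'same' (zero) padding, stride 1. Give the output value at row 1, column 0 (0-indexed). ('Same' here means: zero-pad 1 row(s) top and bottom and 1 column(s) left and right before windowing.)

17

The receptive field on the zero-padded input at this output position is [0 7 6 / 0 1 5 / 0 8 2]. Elementwise product with the kernel and sum: 6·3 + 0·1 + 1·3 + 0·1 + 2·-2.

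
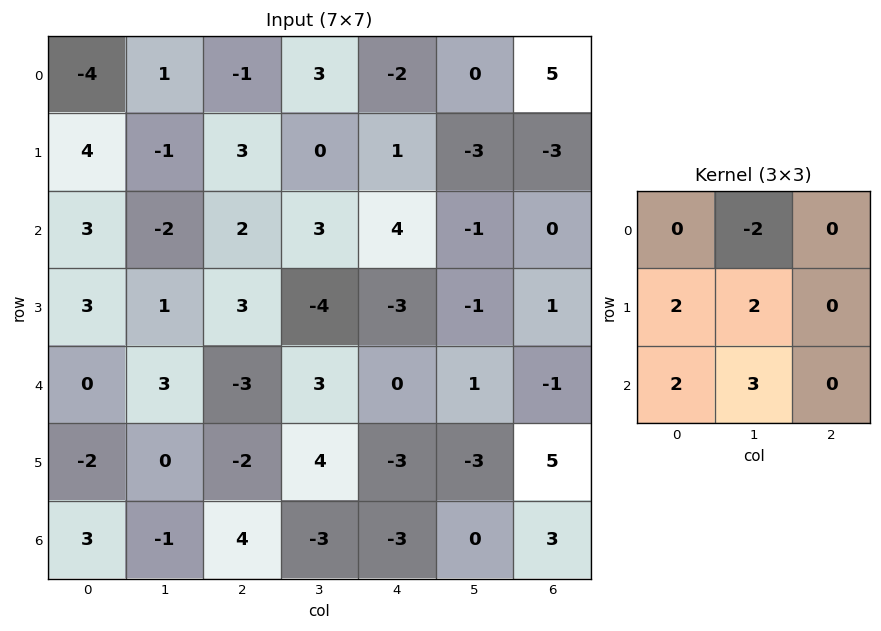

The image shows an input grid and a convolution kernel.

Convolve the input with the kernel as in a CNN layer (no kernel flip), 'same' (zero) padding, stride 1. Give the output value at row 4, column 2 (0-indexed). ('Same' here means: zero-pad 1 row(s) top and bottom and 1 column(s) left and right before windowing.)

-12

The receptive field on the zero-padded input at this output position is [1 3 -4 / 3 -3 3 / 0 -2 4]. Elementwise product with the kernel and sum: 3·-2 + 3·2 + -3·2 + 0·2 + -2·3.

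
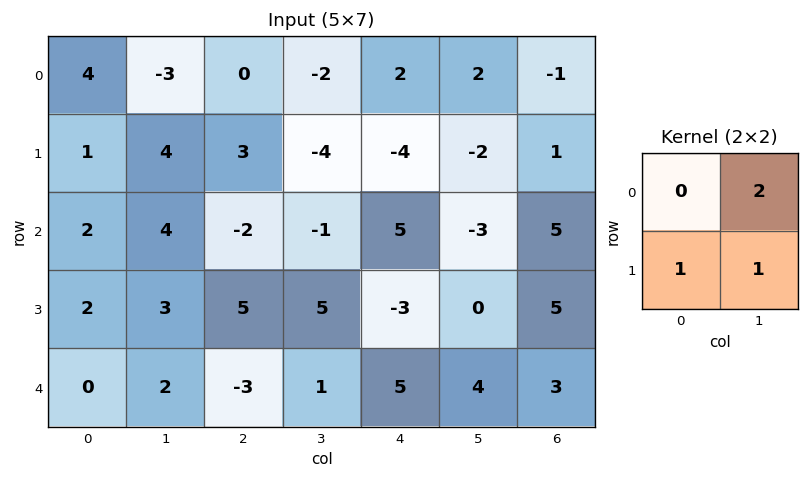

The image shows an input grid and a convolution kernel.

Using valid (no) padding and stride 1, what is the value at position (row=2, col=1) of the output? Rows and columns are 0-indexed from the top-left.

The receptive field on the input at this output position is [4 -2 / 3 5]. Elementwise product with the kernel and sum: -2·2 + 3·1 + 5·1.

4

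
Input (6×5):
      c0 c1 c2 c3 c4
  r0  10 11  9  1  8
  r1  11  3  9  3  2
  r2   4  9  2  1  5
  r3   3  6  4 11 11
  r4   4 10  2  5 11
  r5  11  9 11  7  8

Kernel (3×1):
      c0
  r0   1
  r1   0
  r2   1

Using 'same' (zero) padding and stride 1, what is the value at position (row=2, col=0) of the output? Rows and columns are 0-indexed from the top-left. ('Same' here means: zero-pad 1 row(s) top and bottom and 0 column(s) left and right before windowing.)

The receptive field on the zero-padded input at this output position is [11 / 4 / 3]. Elementwise product with the kernel and sum: 11·1 + 3·1.

14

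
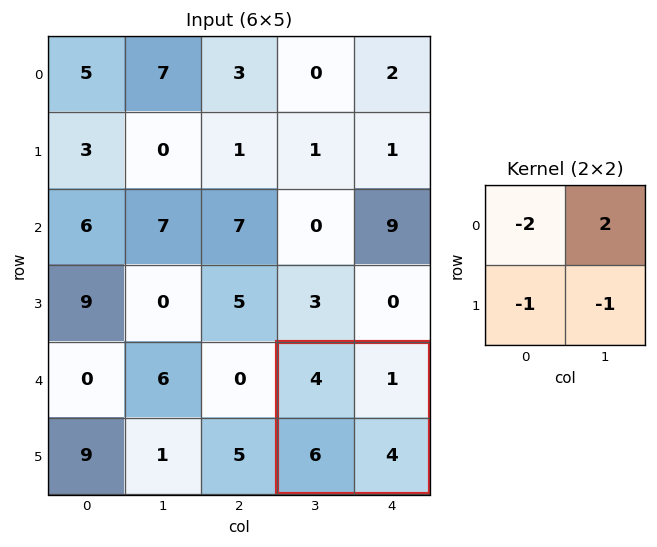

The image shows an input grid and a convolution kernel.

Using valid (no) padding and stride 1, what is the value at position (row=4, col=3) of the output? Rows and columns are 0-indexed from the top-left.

The receptive field on the input at this output position is [4 1 / 6 4]. Elementwise product with the kernel and sum: 4·-2 + 1·2 + 6·-1 + 4·-1.

-16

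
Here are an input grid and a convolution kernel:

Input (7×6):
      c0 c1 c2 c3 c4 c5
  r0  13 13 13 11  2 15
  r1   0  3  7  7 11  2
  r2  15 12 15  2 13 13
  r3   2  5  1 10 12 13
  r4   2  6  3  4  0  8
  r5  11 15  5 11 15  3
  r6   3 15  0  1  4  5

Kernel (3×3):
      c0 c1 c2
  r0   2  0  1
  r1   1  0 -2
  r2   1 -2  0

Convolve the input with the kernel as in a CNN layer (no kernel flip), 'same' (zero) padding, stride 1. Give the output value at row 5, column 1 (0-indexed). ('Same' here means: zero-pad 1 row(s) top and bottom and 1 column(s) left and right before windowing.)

The receptive field on the zero-padded input at this output position is [2 6 3 / 11 15 5 / 3 15 0]. Elementwise product with the kernel and sum: 2·2 + 3·1 + 11·1 + 5·-2 + 3·1 + 15·-2.

-19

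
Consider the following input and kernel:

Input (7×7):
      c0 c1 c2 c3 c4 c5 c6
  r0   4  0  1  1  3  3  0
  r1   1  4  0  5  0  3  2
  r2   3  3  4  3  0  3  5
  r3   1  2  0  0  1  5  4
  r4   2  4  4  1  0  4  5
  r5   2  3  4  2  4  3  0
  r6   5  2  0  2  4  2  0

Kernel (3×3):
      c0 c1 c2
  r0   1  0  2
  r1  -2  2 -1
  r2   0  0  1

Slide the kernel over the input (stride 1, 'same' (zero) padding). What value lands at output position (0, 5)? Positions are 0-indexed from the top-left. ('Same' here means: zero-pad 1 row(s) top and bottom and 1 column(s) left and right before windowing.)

2

The receptive field on the zero-padded input at this output position is [0 0 0 / 3 3 0 / 0 3 2]. Elementwise product with the kernel and sum: 0·1 + 0·2 + 3·-2 + 3·2 + 0·-1 + 2·1.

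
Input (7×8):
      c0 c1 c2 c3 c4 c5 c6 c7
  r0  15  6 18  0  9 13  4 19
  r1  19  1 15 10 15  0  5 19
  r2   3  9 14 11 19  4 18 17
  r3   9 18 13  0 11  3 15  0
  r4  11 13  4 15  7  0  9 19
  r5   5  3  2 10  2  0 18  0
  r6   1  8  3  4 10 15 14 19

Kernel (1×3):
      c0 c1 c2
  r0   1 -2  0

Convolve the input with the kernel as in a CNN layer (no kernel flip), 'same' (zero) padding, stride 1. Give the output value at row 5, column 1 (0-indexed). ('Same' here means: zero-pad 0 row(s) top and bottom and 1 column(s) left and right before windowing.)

-1

The receptive field on the zero-padded input at this output position is [5 3 2]. Elementwise product with the kernel and sum: 5·1 + 3·-2.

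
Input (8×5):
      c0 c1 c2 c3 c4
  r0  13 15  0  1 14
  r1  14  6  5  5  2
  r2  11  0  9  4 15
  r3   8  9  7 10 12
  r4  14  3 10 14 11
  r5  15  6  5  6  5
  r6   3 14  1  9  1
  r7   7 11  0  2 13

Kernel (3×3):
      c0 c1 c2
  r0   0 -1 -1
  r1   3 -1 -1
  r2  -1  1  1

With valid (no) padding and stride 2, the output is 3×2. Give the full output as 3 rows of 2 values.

14 3
-2 -5
33 -12

Output[0,0]: The receptive field on the input at this output position is [13 15 0 / 14 6 5 / 11 0 9]. Elementwise product with the kernel and sum: 15·-1 + 0·-1 + 14·3 + 6·-1 + 5·-1 + 11·-1 + 0·1 + 9·1.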